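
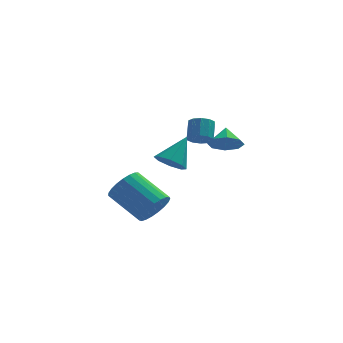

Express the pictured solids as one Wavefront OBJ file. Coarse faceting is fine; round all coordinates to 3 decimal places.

v -0.179 -3.493 2.257
v 0.148 -3.898 2.612
v 0.266 -3.132 3.378
v -0.061 -2.727 3.023
v 0.399 -3.709 2.383
v 0.518 -2.942 3.149
v 0.43 -3.437 2.106
v 0.548 -2.67 2.872
v 0.228 -3.186 1.887
v 0.346 -2.42 2.653
v -0.13 -3.053 1.809
v -0.011 -2.287 2.575
v -0.506 -3.088 1.902
v -0.388 -2.322 2.668
v -0.758 -3.278 2.131
v -0.639 -2.511 2.897
v -0.788 -3.55 2.408
v -0.67 -2.783 3.174
v -0.586 -3.8 2.627
v -0.468 -3.034 3.393
v -0.229 -3.933 2.705
v -0.11 -3.167 3.471
v -1.537 -3.319 0.708
v -1.006 -3.023 0.143
v -0.703 -2.401 1.972
v -1.517 -2.653 0.212
v -2.041 -2.673 0.572
v -2.269 -3.071 1.012
v -2.069 -3.614 1.273
v -1.557 -3.984 1.204
v -1.034 -3.964 0.845
v -0.805 -3.566 0.405
v 1.147 -1.616 1.12
v 2.016 -1.657 1.087
v 1.213 -0.784 1.82
v 1.762 -1.249 0.626
v 1.148 -1.056 0.454
v 0.534 -1.191 0.672
v 0.279 -1.575 1.153
v 0.532 -1.983 1.614
v 1.146 -2.176 1.785
v 1.76 -2.041 1.567
v -2.138 -0.767 -3.517
v -1.379 -0.253 -3.093
v -2.822 0.961 -1.979
v -3.582 0.447 -2.403
v -1.456 -0.027 -3.439
v -2.899 1.187 -2.325
v -1.65 0.072 -3.798
v -3.093 1.285 -2.684
v -1.929 0.025 -4.108
v -3.372 1.238 -2.994
v -2.244 -0.159 -4.316
v -3.687 1.055 -3.203
v -2.541 -0.447 -4.386
v -3.984 0.766 -3.273
v -2.768 -0.791 -4.306
v -4.211 0.422 -3.192
v -2.887 -1.131 -4.089
v -4.33 0.082 -2.975
v -2.876 -1.408 -3.774
v -4.319 -0.194 -2.66
v -2.737 -1.574 -3.413
v -4.18 -0.36 -2.3
v -2.495 -1.6 -3.071
v -3.938 -0.386 -1.957
v -2.191 -1.482 -2.806
v -3.635 -0.269 -1.692
v -1.879 -1.241 -2.664
v -3.322 -0.027 -1.55
v -1.611 -0.917 -2.669
v -3.054 0.296 -1.555
v -1.434 -0.568 -2.821
v -2.877 0.646 -1.707
f 2 1 5
f 2 5 3
f 3 5 6
f 3 6 4
f 5 1 7
f 5 7 6
f 6 7 8
f 6 8 4
f 7 1 9
f 7 9 8
f 8 9 10
f 8 10 4
f 9 1 11
f 9 11 10
f 10 11 12
f 10 12 4
f 11 1 13
f 11 13 12
f 12 13 14
f 12 14 4
f 13 1 15
f 13 15 14
f 14 15 16
f 14 16 4
f 15 1 17
f 15 17 16
f 16 17 18
f 16 18 4
f 17 1 19
f 17 19 18
f 18 19 20
f 18 20 4
f 19 1 21
f 19 21 20
f 20 21 22
f 20 22 4
f 21 1 2
f 21 2 22
f 22 2 3
f 22 3 4
f 24 23 26
f 24 26 25
f 26 23 27
f 26 27 25
f 27 23 28
f 27 28 25
f 28 23 29
f 28 29 25
f 29 23 30
f 29 30 25
f 30 23 31
f 30 31 25
f 31 23 32
f 31 32 25
f 32 23 24
f 32 24 25
f 34 33 36
f 34 36 35
f 36 33 37
f 36 37 35
f 37 33 38
f 37 38 35
f 38 33 39
f 38 39 35
f 39 33 40
f 39 40 35
f 40 33 41
f 40 41 35
f 41 33 42
f 41 42 35
f 42 33 34
f 42 34 35
f 44 43 47
f 44 47 45
f 45 47 48
f 45 48 46
f 47 43 49
f 47 49 48
f 48 49 50
f 48 50 46
f 49 43 51
f 49 51 50
f 50 51 52
f 50 52 46
f 51 43 53
f 51 53 52
f 52 53 54
f 52 54 46
f 53 43 55
f 53 55 54
f 54 55 56
f 54 56 46
f 55 43 57
f 55 57 56
f 56 57 58
f 56 58 46
f 57 43 59
f 57 59 58
f 58 59 60
f 58 60 46
f 59 43 61
f 59 61 60
f 60 61 62
f 60 62 46
f 61 43 63
f 61 63 62
f 62 63 64
f 62 64 46
f 63 43 65
f 63 65 64
f 64 65 66
f 64 66 46
f 65 43 67
f 65 67 66
f 66 67 68
f 66 68 46
f 67 43 69
f 67 69 68
f 68 69 70
f 68 70 46
f 69 43 71
f 69 71 70
f 70 71 72
f 70 72 46
f 71 43 73
f 71 73 72
f 72 73 74
f 72 74 46
f 73 43 44
f 73 44 74
f 74 44 45
f 74 45 46



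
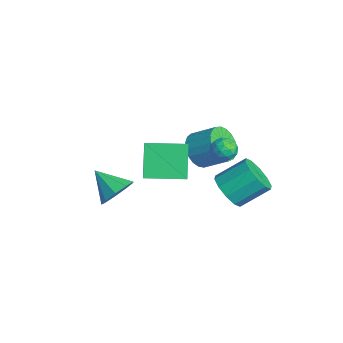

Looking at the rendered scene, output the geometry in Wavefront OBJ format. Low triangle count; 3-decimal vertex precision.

v 1.703 2.495 -1.053
v 2.561 2.169 -0.682
v 2.655 3.539 0.303
v 1.797 3.865 -0.067
v 2.685 2.513 -1.172
v 2.78 3.883 -0.187
v 2.434 2.85 -1.617
v 2.529 4.22 -0.632
v 1.904 3.052 -1.846
v 1.999 4.422 -0.861
v 1.297 3.04 -1.772
v 1.391 4.41 -0.787
v 0.845 2.821 -1.423
v 0.939 4.191 -0.438
v 0.72 2.477 -0.933
v 0.815 3.847 0.052
v 0.971 2.14 -0.488
v 1.066 3.51 0.497
v 1.501 1.938 -0.259
v 1.596 3.308 0.726
v 2.109 1.95 -0.333
v 2.203 3.32 0.652
v -2.612 3.836 -1.234
v -2.034 3.958 -0.85
v -2.126 2.902 -1.67
v -1.548 3.024 -1.286
v -2.147 2.83 -0.97
v -2.447 3.407 -0.7
v -1.713 3.453 -1.82
v -2.013 4.03 -1.55
v -1.478 3.721 -1.212
v -1.746 3.336 -0.687
v -2.414 3.524 -1.833
v -2.682 3.139 -1.308
v -2.366 3.979 -1.004
v -1.794 2.881 -1.516
v -2.146 2.767 -1.33
v -1.807 2.838 -1.105
v -2.608 3.656 -0.915
v -2.269 3.727 -0.69
v -2.335 3.064 -0.76
v -1.891 3.133 -1.83
v -1.552 3.204 -1.605
v -2.353 4.022 -1.415
v -2.014 4.093 -1.19
v -1.825 3.796 -1.76
v -1.699 3.911 -0.991
v -1.414 3.362 -1.247
v -1.511 3.614 -1.561
v -1.687 3.954 -1.403
v -1.857 3.685 -0.682
v -1.571 3.136 -0.939
v -1.923 3.022 -0.752
v -2.1 3.361 -0.594
v -1.53 3.545 -0.895
v -2.589 3.724 -1.581
v -2.303 3.175 -1.838
v -2.06 3.499 -1.926
v -2.237 3.838 -1.768
v -2.746 3.498 -1.273
v -2.461 2.949 -1.529
v -2.473 2.906 -1.117
v -2.649 3.246 -0.959
v -2.63 3.315 -1.625
v -0.637 -1.936 -2.107
v -0.183 -1.639 -1.315
v -1.703 -2.744 -1.193
v -0.65 -1.209 -1.481
v -1.112 -1.119 -1.939
v -1.351 -1.411 -2.476
v -1.256 -1.949 -2.841
v -0.871 -2.481 -2.862
v -0.377 -2.758 -2.53
v -0.004 -2.651 -2
v 0.072 -2.209 -1.52
v -3.912 2.745 -2.571
v -3.038 2.493 -3.032
v -2.313 3.502 -2.21
v -3.188 3.755 -1.749
v -3.184 2.802 -3.283
v -2.459 3.812 -2.461
v -3.456 3.102 -3.411
v -2.731 4.111 -2.589
v -3.807 3.339 -3.393
v -3.082 4.349 -2.571
v -4.176 3.474 -3.234
v -3.451 4.484 -2.412
v -4.499 3.483 -2.96
v -3.775 4.493 -2.138
v -4.721 3.365 -2.618
v -3.997 4.374 -1.796
v -4.804 3.139 -2.269
v -4.079 4.148 -1.447
v -4.732 2.845 -1.971
v -4.007 3.855 -1.149
v -4.518 2.534 -1.778
v -3.793 3.544 -0.956
v -4.2 2.26 -1.721
v -3.475 3.269 -0.899
v -3.832 2.069 -1.812
v -3.107 3.078 -0.99
v -3.478 1.995 -2.033
v -2.753 3.005 -1.211
v -3.199 2.051 -2.348
v -2.474 3.061 -1.526
v -3.043 2.227 -2.701
v -2.319 3.237 -1.879
v -2.114 -0.328 -0.085
v -0.645 -0.681 1.099
v -1.608 1.554 -0.153
v -0.138 1.201 1.032
v -1.002 -0.681 -1.572
v 0.468 -1.034 -0.387
v -0.495 1.201 -1.639
v 0.974 0.848 -0.455
f 2 1 5
f 2 5 3
f 3 5 6
f 3 6 4
f 5 1 7
f 5 7 6
f 6 7 8
f 6 8 4
f 7 1 9
f 7 9 8
f 8 9 10
f 8 10 4
f 9 1 11
f 9 11 10
f 10 11 12
f 10 12 4
f 11 1 13
f 11 13 12
f 12 13 14
f 12 14 4
f 13 1 15
f 13 15 14
f 14 15 16
f 14 16 4
f 15 1 17
f 15 17 16
f 16 17 18
f 16 18 4
f 17 1 19
f 17 19 18
f 18 19 20
f 18 20 4
f 19 1 21
f 19 21 20
f 20 21 22
f 20 22 4
f 21 1 2
f 21 2 22
f 22 2 3
f 22 3 4
f 23 60 39
f 60 34 63
f 39 63 28
f 60 63 39
f 23 39 35
f 39 28 40
f 35 40 24
f 39 40 35
f 23 35 44
f 35 24 45
f 44 45 30
f 35 45 44
f 23 44 56
f 44 30 59
f 56 59 33
f 44 59 56
f 23 56 60
f 56 33 64
f 60 64 34
f 56 64 60
f 24 40 51
f 40 28 54
f 51 54 32
f 40 54 51
f 28 63 41
f 63 34 62
f 41 62 27
f 63 62 41
f 34 64 61
f 64 33 57
f 61 57 25
f 64 57 61
f 33 59 58
f 59 30 46
f 58 46 29
f 59 46 58
f 30 45 50
f 45 24 47
f 50 47 31
f 45 47 50
f 26 52 38
f 52 32 53
f 38 53 27
f 52 53 38
f 26 38 36
f 38 27 37
f 36 37 25
f 38 37 36
f 26 36 43
f 36 25 42
f 43 42 29
f 36 42 43
f 26 43 48
f 43 29 49
f 48 49 31
f 43 49 48
f 26 48 52
f 48 31 55
f 52 55 32
f 48 55 52
f 27 53 41
f 53 32 54
f 41 54 28
f 53 54 41
f 25 37 61
f 37 27 62
f 61 62 34
f 37 62 61
f 29 42 58
f 42 25 57
f 58 57 33
f 42 57 58
f 31 49 50
f 49 29 46
f 50 46 30
f 49 46 50
f 32 55 51
f 55 31 47
f 51 47 24
f 55 47 51
f 66 65 68
f 66 68 67
f 68 65 69
f 68 69 67
f 69 65 70
f 69 70 67
f 70 65 71
f 70 71 67
f 71 65 72
f 71 72 67
f 72 65 73
f 72 73 67
f 73 65 74
f 73 74 67
f 74 65 75
f 74 75 67
f 75 65 66
f 75 66 67
f 77 76 80
f 77 80 78
f 78 80 81
f 78 81 79
f 80 76 82
f 80 82 81
f 81 82 83
f 81 83 79
f 82 76 84
f 82 84 83
f 83 84 85
f 83 85 79
f 84 76 86
f 84 86 85
f 85 86 87
f 85 87 79
f 86 76 88
f 86 88 87
f 87 88 89
f 87 89 79
f 88 76 90
f 88 90 89
f 89 90 91
f 89 91 79
f 90 76 92
f 90 92 91
f 91 92 93
f 91 93 79
f 92 76 94
f 92 94 93
f 93 94 95
f 93 95 79
f 94 76 96
f 94 96 95
f 95 96 97
f 95 97 79
f 96 76 98
f 96 98 97
f 97 98 99
f 97 99 79
f 98 76 100
f 98 100 99
f 99 100 101
f 99 101 79
f 100 76 102
f 100 102 101
f 101 102 103
f 101 103 79
f 102 76 104
f 102 104 103
f 103 104 105
f 103 105 79
f 104 76 106
f 104 106 105
f 105 106 107
f 105 107 79
f 106 76 77
f 106 77 107
f 107 77 78
f 107 78 79
f 109 111 108
f 112 109 108
f 108 111 110
f 110 112 108
f 109 115 111
f 113 109 112
f 113 115 109
f 111 115 110
f 114 112 110
f 110 115 114
f 114 113 112
f 115 113 114



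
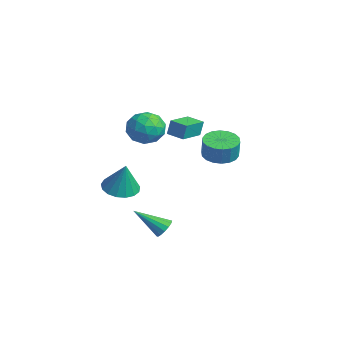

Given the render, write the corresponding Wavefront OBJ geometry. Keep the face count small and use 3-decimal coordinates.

v 1.407 0.319 3.147
v 1.401 0.516 4.004
v 2.232 0.799 3.042
v 2.226 0.996 3.9
v 2.174 -0.936 3.44
v 2.168 -0.739 4.298
v 2.999 -0.456 3.336
v 2.993 -0.259 4.193
v -0.37 -0.905 2.564
v 0.643 -0.633 2.4
v 0.117 -1.947 3.84
v 1.13 -1.675 3.676
v 0.447 -0.965 4.074
v 0.146 -0.321 3.285
v 0.614 -2.259 2.955
v 0.313 -1.615 2.166
v 1.251 -1.469 2.642
v 1.148 -0.67 3.333
v -0.388 -1.91 2.907
v -0.491 -1.111 3.598
v 0.094 -0.678 2.37
v 0.666 -1.902 3.87
v 0.265 -1.486 4.104
v 0.86 -1.325 4.008
v -0.198 -0.495 2.89
v 0.397 -0.334 2.794
v 0.282 -0.53 3.778
v 0.363 -2.246 3.446
v 0.958 -2.085 3.35
v -0.1 -1.255 2.232
v 0.495 -1.094 2.136
v 0.478 -2.05 2.462
v 1.047 -1.009 2.415
v 1.333 -1.621 3.166
v 1.03 -1.964 2.742
v 0.853 -1.586 2.278
v 0.986 -0.539 2.822
v 1.272 -1.151 3.572
v 0.871 -0.735 3.806
v 0.694 -0.356 3.342
v 1.344 -1.031 2.964
v -0.512 -1.429 2.668
v -0.226 -2.041 3.418
v 0.066 -2.224 2.898
v -0.111 -1.845 2.434
v -0.573 -0.959 3.074
v -0.287 -1.571 3.825
v -0.093 -0.994 3.962
v -0.27 -0.616 3.498
v -0.584 -1.549 3.276
v 3.797 -1.792 -2.157
v 4.348 -2.007 -2.009
v 3.003 -3.068 -1.043
v 4.288 -1.783 -1.796
v 4.096 -1.561 -1.678
v 3.824 -1.401 -1.69
v 3.545 -1.346 -1.826
v 3.333 -1.411 -2.051
v 3.245 -1.578 -2.304
v 3.305 -1.802 -2.518
v 3.497 -2.024 -2.635
v 3.77 -2.183 -2.624
v 4.049 -2.238 -2.488
v 4.261 -2.174 -2.263
v 0.156 2.884 0.352
v 1.028 2.553 0.125
v 1.297 2.485 1.262
v 0.424 2.816 1.488
v 1.087 2.976 0.137
v 1.356 2.908 1.273
v 0.961 3.381 0.191
v 1.23 3.312 1.327
v 0.676 3.687 0.277
v 0.945 3.619 1.413
v 0.288 3.835 0.378
v 0.557 3.766 1.514
v -0.126 3.794 0.473
v 0.143 3.725 1.61
v -0.485 3.573 0.545
v -0.216 3.504 1.681
v -0.717 3.215 0.578
v -0.448 3.147 1.715
v -0.776 2.792 0.567
v -0.507 2.724 1.703
v -0.65 2.388 0.513
v -0.381 2.319 1.649
v -0.365 2.081 0.427
v -0.096 2.013 1.563
v 0.023 1.934 0.326
v 0.292 1.865 1.462
v 0.437 1.975 0.23
v 0.706 1.906 1.367
v 0.796 2.196 0.159
v 1.065 2.127 1.295
v 2.302 -3.441 0.36
v 3.152 -3.096 0.078
v 2.818 -3.359 2.02
v 2.896 -2.72 0.14
v 2.503 -2.509 0.251
v 2.065 -2.511 0.388
v 1.68 -2.726 0.519
v 1.438 -3.105 0.613
v 1.394 -3.561 0.649
v 1.558 -3.99 0.619
v 1.892 -4.292 0.53
v 2.32 -4.4 0.402
v 2.744 -4.288 0.264
v 3.066 -3.982 0.149
v 3.214 -3.552 0.082
f 2 4 1
f 5 2 1
f 1 4 3
f 3 5 1
f 2 8 4
f 6 2 5
f 6 8 2
f 4 8 3
f 7 5 3
f 3 8 7
f 7 6 5
f 8 6 7
f 9 46 25
f 46 20 49
f 25 49 14
f 46 49 25
f 9 25 21
f 25 14 26
f 21 26 10
f 25 26 21
f 9 21 30
f 21 10 31
f 30 31 16
f 21 31 30
f 9 30 42
f 30 16 45
f 42 45 19
f 30 45 42
f 9 42 46
f 42 19 50
f 46 50 20
f 42 50 46
f 10 26 37
f 26 14 40
f 37 40 18
f 26 40 37
f 14 49 27
f 49 20 48
f 27 48 13
f 49 48 27
f 20 50 47
f 50 19 43
f 47 43 11
f 50 43 47
f 19 45 44
f 45 16 32
f 44 32 15
f 45 32 44
f 16 31 36
f 31 10 33
f 36 33 17
f 31 33 36
f 12 38 24
f 38 18 39
f 24 39 13
f 38 39 24
f 12 24 22
f 24 13 23
f 22 23 11
f 24 23 22
f 12 22 29
f 22 11 28
f 29 28 15
f 22 28 29
f 12 29 34
f 29 15 35
f 34 35 17
f 29 35 34
f 12 34 38
f 34 17 41
f 38 41 18
f 34 41 38
f 13 39 27
f 39 18 40
f 27 40 14
f 39 40 27
f 11 23 47
f 23 13 48
f 47 48 20
f 23 48 47
f 15 28 44
f 28 11 43
f 44 43 19
f 28 43 44
f 17 35 36
f 35 15 32
f 36 32 16
f 35 32 36
f 18 41 37
f 41 17 33
f 37 33 10
f 41 33 37
f 52 51 54
f 52 54 53
f 54 51 55
f 54 55 53
f 55 51 56
f 55 56 53
f 56 51 57
f 56 57 53
f 57 51 58
f 57 58 53
f 58 51 59
f 58 59 53
f 59 51 60
f 59 60 53
f 60 51 61
f 60 61 53
f 61 51 62
f 61 62 53
f 62 51 63
f 62 63 53
f 63 51 64
f 63 64 53
f 64 51 52
f 64 52 53
f 66 65 69
f 66 69 67
f 67 69 70
f 67 70 68
f 69 65 71
f 69 71 70
f 70 71 72
f 70 72 68
f 71 65 73
f 71 73 72
f 72 73 74
f 72 74 68
f 73 65 75
f 73 75 74
f 74 75 76
f 74 76 68
f 75 65 77
f 75 77 76
f 76 77 78
f 76 78 68
f 77 65 79
f 77 79 78
f 78 79 80
f 78 80 68
f 79 65 81
f 79 81 80
f 80 81 82
f 80 82 68
f 81 65 83
f 81 83 82
f 82 83 84
f 82 84 68
f 83 65 85
f 83 85 84
f 84 85 86
f 84 86 68
f 85 65 87
f 85 87 86
f 86 87 88
f 86 88 68
f 87 65 89
f 87 89 88
f 88 89 90
f 88 90 68
f 89 65 91
f 89 91 90
f 90 91 92
f 90 92 68
f 91 65 93
f 91 93 92
f 92 93 94
f 92 94 68
f 93 65 66
f 93 66 94
f 94 66 67
f 94 67 68
f 96 95 98
f 96 98 97
f 98 95 99
f 98 99 97
f 99 95 100
f 99 100 97
f 100 95 101
f 100 101 97
f 101 95 102
f 101 102 97
f 102 95 103
f 102 103 97
f 103 95 104
f 103 104 97
f 104 95 105
f 104 105 97
f 105 95 106
f 105 106 97
f 106 95 107
f 106 107 97
f 107 95 108
f 107 108 97
f 108 95 109
f 108 109 97
f 109 95 96
f 109 96 97



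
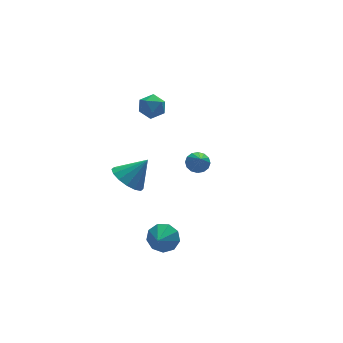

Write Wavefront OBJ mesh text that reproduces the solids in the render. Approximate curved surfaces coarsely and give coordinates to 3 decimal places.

v 0.583 3.745 -2.77
v 1.074 4.041 -2.444
v 0.437 2.995 -1.87
v 0.792 4.209 -2.35
v 0.454 4.252 -2.368
v 0.15 4.16 -2.494
v -0.038 3.956 -2.694
v -0.059 3.696 -2.915
v 0.091 3.449 -3.096
v 0.374 3.281 -3.19
v 0.712 3.237 -3.172
v 1.016 3.33 -3.045
v 1.204 3.533 -2.845
v 1.225 3.793 -2.625
v -1.904 3.59 3.462
v -1.391 3.328 2.923
v -2.869 3.112 2.777
v -2.356 2.85 2.238
v -2.379 2.52 2.954
v -1.783 2.816 3.378
v -2.477 3.624 2.322
v -1.881 3.92 2.746
v -1.746 3.349 2.219
v -1.685 2.666 2.609
v -2.575 3.774 3.091
v -2.514 3.091 3.481
v -3.07 -0.598 -4.156
v -2.362 -0.798 -3.692
v -3.65 -1.322 -3.584
v -2.659 -0.353 -3.43
v -3.148 -0.023 -3.507
v -3.601 0.038 -3.889
v -3.805 -0.199 -4.395
v -3.666 -0.622 -4.79
v -3.248 -1.034 -4.888
v -2.747 -1.242 -4.644
v -2.397 -1.149 -4.171
v -3.559 3.06 -2.269
v -2.793 3.093 -2.958
v -2.461 3.02 -1.051
v -2.9 3.603 -2.845
v -3.183 3.968 -2.578
v -3.566 4.089 -2.229
v -3.948 3.935 -1.89
v -4.225 3.546 -1.653
v -4.324 3.027 -1.581
v -4.218 2.517 -1.693
v -3.935 2.152 -1.96
v -3.551 2.031 -2.31
v -3.169 2.185 -2.648
v -2.892 2.574 -2.886
f 2 1 4
f 2 4 3
f 4 1 5
f 4 5 3
f 5 1 6
f 5 6 3
f 6 1 7
f 6 7 3
f 7 1 8
f 7 8 3
f 8 1 9
f 8 9 3
f 9 1 10
f 9 10 3
f 10 1 11
f 10 11 3
f 11 1 12
f 11 12 3
f 12 1 13
f 12 13 3
f 13 1 14
f 13 14 3
f 14 1 2
f 14 2 3
f 15 26 20
f 15 20 16
f 15 16 22
f 15 22 25
f 15 25 26
f 16 20 24
f 20 26 19
f 26 25 17
f 25 22 21
f 22 16 23
f 18 24 19
f 18 19 17
f 18 17 21
f 18 21 23
f 18 23 24
f 19 24 20
f 17 19 26
f 21 17 25
f 23 21 22
f 24 23 16
f 28 27 30
f 28 30 29
f 30 27 31
f 30 31 29
f 31 27 32
f 31 32 29
f 32 27 33
f 32 33 29
f 33 27 34
f 33 34 29
f 34 27 35
f 34 35 29
f 35 27 36
f 35 36 29
f 36 27 37
f 36 37 29
f 37 27 28
f 37 28 29
f 39 38 41
f 39 41 40
f 41 38 42
f 41 42 40
f 42 38 43
f 42 43 40
f 43 38 44
f 43 44 40
f 44 38 45
f 44 45 40
f 45 38 46
f 45 46 40
f 46 38 47
f 46 47 40
f 47 38 48
f 47 48 40
f 48 38 49
f 48 49 40
f 49 38 50
f 49 50 40
f 50 38 51
f 50 51 40
f 51 38 39
f 51 39 40



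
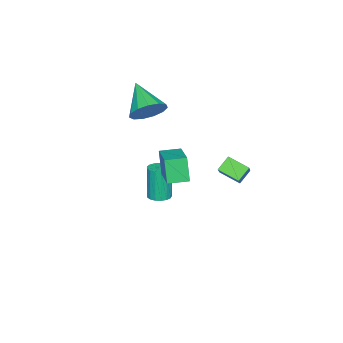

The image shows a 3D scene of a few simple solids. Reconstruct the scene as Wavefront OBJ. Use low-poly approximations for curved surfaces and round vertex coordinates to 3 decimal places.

v -0.089 -0.383 3.388
v 0.724 -0.495 4.01
v -1.111 -1.777 4.472
v 0.397 -0.075 4.242
v -0.085 0.247 4.202
v -0.567 0.369 3.904
v -0.898 0.252 3.442
v -0.973 -0.067 2.962
v -0.766 -0.486 2.618
v -0.345 -0.873 2.518
v 0.157 -1.104 2.694
v 0.581 -1.106 3.09
v 0.793 -0.879 3.581
v 1.813 1.542 0.572
v 1.466 1.175 1.942
v 1.095 2.387 0.617
v 0.748 2.02 1.987
v 3.292 2.76 1.273
v 2.945 2.393 2.643
v 2.574 3.605 1.318
v 2.227 3.238 2.688
v -1.517 2.943 -0.888
v -2.214 3.141 -0.274
v -1.609 4.085 -1.361
v -2.306 4.283 -0.748
v -0.174 3.597 0.428
v -0.871 3.795 1.041
v -0.266 4.739 -0.046
v -0.963 4.937 0.568
v -1.106 -0.397 -3.799
v -0.616 0.014 -3.685
v -0.923 -0.172 -1.687
v -1.414 -0.583 -1.801
v -0.865 0.2 -3.706
v -1.173 0.013 -1.708
v -1.17 0.248 -3.749
v -1.477 0.062 -1.751
v -1.459 0.149 -3.802
v -1.767 -0.037 -1.804
v -1.668 -0.075 -3.855
v -1.976 -0.262 -1.858
v -1.749 -0.373 -3.896
v -2.056 -0.56 -1.898
v -1.682 -0.677 -3.914
v -1.989 -0.863 -1.916
v -1.483 -0.916 -3.905
v -1.79 -1.102 -1.907
v -1.198 -1.036 -3.873
v -1.505 -1.222 -1.875
v -0.892 -1.01 -3.823
v -1.199 -1.196 -1.825
v -0.635 -0.843 -3.768
v -0.942 -1.03 -1.77
v -0.486 -0.574 -3.72
v -0.793 -0.761 -1.722
v -0.479 -0.265 -3.69
v -0.787 -0.451 -1.692
f 2 1 4
f 2 4 3
f 4 1 5
f 4 5 3
f 5 1 6
f 5 6 3
f 6 1 7
f 6 7 3
f 7 1 8
f 7 8 3
f 8 1 9
f 8 9 3
f 9 1 10
f 9 10 3
f 10 1 11
f 10 11 3
f 11 1 12
f 11 12 3
f 12 1 13
f 12 13 3
f 13 1 2
f 13 2 3
f 15 17 14
f 18 15 14
f 14 17 16
f 16 18 14
f 15 21 17
f 19 15 18
f 19 21 15
f 17 21 16
f 20 18 16
f 16 21 20
f 20 19 18
f 21 19 20
f 23 25 22
f 26 23 22
f 22 25 24
f 24 26 22
f 23 29 25
f 27 23 26
f 27 29 23
f 25 29 24
f 28 26 24
f 24 29 28
f 28 27 26
f 29 27 28
f 31 30 34
f 31 34 32
f 32 34 35
f 32 35 33
f 34 30 36
f 34 36 35
f 35 36 37
f 35 37 33
f 36 30 38
f 36 38 37
f 37 38 39
f 37 39 33
f 38 30 40
f 38 40 39
f 39 40 41
f 39 41 33
f 40 30 42
f 40 42 41
f 41 42 43
f 41 43 33
f 42 30 44
f 42 44 43
f 43 44 45
f 43 45 33
f 44 30 46
f 44 46 45
f 45 46 47
f 45 47 33
f 46 30 48
f 46 48 47
f 47 48 49
f 47 49 33
f 48 30 50
f 48 50 49
f 49 50 51
f 49 51 33
f 50 30 52
f 50 52 51
f 51 52 53
f 51 53 33
f 52 30 54
f 52 54 53
f 53 54 55
f 53 55 33
f 54 30 56
f 54 56 55
f 55 56 57
f 55 57 33
f 56 30 31
f 56 31 57
f 57 31 32
f 57 32 33



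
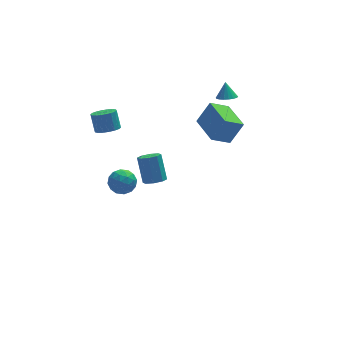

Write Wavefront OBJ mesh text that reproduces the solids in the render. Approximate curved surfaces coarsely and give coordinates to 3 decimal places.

v -0.655 2.64 -3.873
v -0.313 2.129 -3.538
v -0.444 3.029 -2.032
v -0.785 3.54 -2.367
v 0.017 2.503 -3.733
v -0.114 3.403 -2.226
v -0.046 2.957 -4.01
v -0.177 3.857 -2.503
v -0.465 3.226 -4.207
v -0.596 4.126 -2.7
v -0.996 3.151 -4.208
v -1.127 4.051 -2.702
v -1.326 2.777 -4.014
v -1.457 3.677 -2.507
v -1.263 2.323 -3.737
v -1.394 3.223 -2.23
v -0.844 2.054 -3.54
v -0.975 2.954 -2.033
v 3.707 2.596 -1.259
v 2.545 2.373 -0.568
v 3.348 4.644 -1.201
v 2.186 4.421 -0.51
v 4.514 2.699 0.13
v 3.352 2.476 0.821
v 4.155 4.747 0.188
v 2.993 4.524 0.879
v 3.733 3.572 1.976
v 4.34 3.416 2.041
v 3.747 4.028 2.944
v 4.353 3.67 1.921
v 4.243 3.904 1.813
v 4.032 4.072 1.736
v 3.762 4.141 1.708
v 3.486 4.098 1.732
v 3.259 3.95 1.805
v 3.126 3.728 1.911
v 3.113 3.474 2.031
v 3.223 3.24 2.139
v 3.434 3.072 2.216
v 3.704 3.003 2.245
v 3.98 3.046 2.22
v 4.207 3.194 2.148
v -3.303 2.593 1.231
v -2.578 2.741 1.232
v -2.692 3.295 2.29
v -3.417 3.147 2.289
v -2.706 3.003 1.08
v -2.82 3.558 2.138
v -2.953 3.185 0.959
v -3.067 3.739 2.017
v -3.268 3.249 0.891
v -3.382 3.803 1.949
v -3.591 3.183 0.891
v -3.705 3.738 1.949
v -3.857 3.001 0.958
v -3.971 3.555 2.016
v -4.013 2.737 1.079
v -4.127 3.291 2.137
v -4.028 2.445 1.23
v -4.142 2.999 2.288
v -3.9 2.182 1.382
v -4.014 2.737 2.44
v -3.653 2.001 1.503
v -3.767 2.555 2.561
v -3.338 1.937 1.571
v -3.452 2.491 2.629
v -3.015 2.002 1.571
v -3.129 2.557 2.629
v -2.749 2.185 1.504
v -2.863 2.739 2.562
v -2.593 2.449 1.383
v -2.707 3.003 2.441
v -3.57 -2.967 1.977
v -3.348 -3.343 2.672
v -4.172 -4.077 1.568
v -3.95 -4.453 2.263
v -4.509 -3.853 2.282
v -4.137 -3.168 2.535
v -3.383 -4.252 1.705
v -3.011 -3.567 1.958
v -3.232 -4.138 2.503
v -3.929 -3.891 2.86
v -3.591 -3.529 1.38
v -4.288 -3.282 1.737
v -3.406 -3.058 2.36
v -4.114 -4.362 1.88
v -4.443 -4.01 1.891
v -4.312 -4.231 2.299
v -3.87 -2.955 2.28
v -3.74 -3.176 2.688
v -4.422 -3.475 2.459
v -3.78 -4.244 1.552
v -3.65 -4.465 1.96
v -3.208 -3.189 1.941
v -3.077 -3.41 2.349
v -3.098 -3.945 1.781
v -3.208 -3.746 2.67
v -3.562 -4.398 2.429
v -3.228 -4.28 2.102
v -3.009 -3.877 2.25
v -3.617 -3.601 2.879
v -3.971 -4.253 2.639
v -4.3 -3.901 2.65
v -4.081 -3.498 2.799
v -3.549 -4.068 2.78
v -3.549 -3.167 1.601
v -3.903 -3.819 1.361
v -3.439 -3.922 1.441
v -3.22 -3.519 1.59
v -3.958 -3.022 1.811
v -4.312 -3.674 1.57
v -4.511 -3.543 1.99
v -4.292 -3.14 2.138
v -3.971 -3.352 1.46
f 2 1 5
f 2 5 3
f 3 5 6
f 3 6 4
f 5 1 7
f 5 7 6
f 6 7 8
f 6 8 4
f 7 1 9
f 7 9 8
f 8 9 10
f 8 10 4
f 9 1 11
f 9 11 10
f 10 11 12
f 10 12 4
f 11 1 13
f 11 13 12
f 12 13 14
f 12 14 4
f 13 1 15
f 13 15 14
f 14 15 16
f 14 16 4
f 15 1 17
f 15 17 16
f 16 17 18
f 16 18 4
f 17 1 2
f 17 2 18
f 18 2 3
f 18 3 4
f 20 22 19
f 23 20 19
f 19 22 21
f 21 23 19
f 20 26 22
f 24 20 23
f 24 26 20
f 22 26 21
f 25 23 21
f 21 26 25
f 25 24 23
f 26 24 25
f 28 27 30
f 28 30 29
f 30 27 31
f 30 31 29
f 31 27 32
f 31 32 29
f 32 27 33
f 32 33 29
f 33 27 34
f 33 34 29
f 34 27 35
f 34 35 29
f 35 27 36
f 35 36 29
f 36 27 37
f 36 37 29
f 37 27 38
f 37 38 29
f 38 27 39
f 38 39 29
f 39 27 40
f 39 40 29
f 40 27 41
f 40 41 29
f 41 27 42
f 41 42 29
f 42 27 28
f 42 28 29
f 44 43 47
f 44 47 45
f 45 47 48
f 45 48 46
f 47 43 49
f 47 49 48
f 48 49 50
f 48 50 46
f 49 43 51
f 49 51 50
f 50 51 52
f 50 52 46
f 51 43 53
f 51 53 52
f 52 53 54
f 52 54 46
f 53 43 55
f 53 55 54
f 54 55 56
f 54 56 46
f 55 43 57
f 55 57 56
f 56 57 58
f 56 58 46
f 57 43 59
f 57 59 58
f 58 59 60
f 58 60 46
f 59 43 61
f 59 61 60
f 60 61 62
f 60 62 46
f 61 43 63
f 61 63 62
f 62 63 64
f 62 64 46
f 63 43 65
f 63 65 64
f 64 65 66
f 64 66 46
f 65 43 67
f 65 67 66
f 66 67 68
f 66 68 46
f 67 43 69
f 67 69 68
f 68 69 70
f 68 70 46
f 69 43 71
f 69 71 70
f 70 71 72
f 70 72 46
f 71 43 44
f 71 44 72
f 72 44 45
f 72 45 46
f 73 110 89
f 110 84 113
f 89 113 78
f 110 113 89
f 73 89 85
f 89 78 90
f 85 90 74
f 89 90 85
f 73 85 94
f 85 74 95
f 94 95 80
f 85 95 94
f 73 94 106
f 94 80 109
f 106 109 83
f 94 109 106
f 73 106 110
f 106 83 114
f 110 114 84
f 106 114 110
f 74 90 101
f 90 78 104
f 101 104 82
f 90 104 101
f 78 113 91
f 113 84 112
f 91 112 77
f 113 112 91
f 84 114 111
f 114 83 107
f 111 107 75
f 114 107 111
f 83 109 108
f 109 80 96
f 108 96 79
f 109 96 108
f 80 95 100
f 95 74 97
f 100 97 81
f 95 97 100
f 76 102 88
f 102 82 103
f 88 103 77
f 102 103 88
f 76 88 86
f 88 77 87
f 86 87 75
f 88 87 86
f 76 86 93
f 86 75 92
f 93 92 79
f 86 92 93
f 76 93 98
f 93 79 99
f 98 99 81
f 93 99 98
f 76 98 102
f 98 81 105
f 102 105 82
f 98 105 102
f 77 103 91
f 103 82 104
f 91 104 78
f 103 104 91
f 75 87 111
f 87 77 112
f 111 112 84
f 87 112 111
f 79 92 108
f 92 75 107
f 108 107 83
f 92 107 108
f 81 99 100
f 99 79 96
f 100 96 80
f 99 96 100
f 82 105 101
f 105 81 97
f 101 97 74
f 105 97 101



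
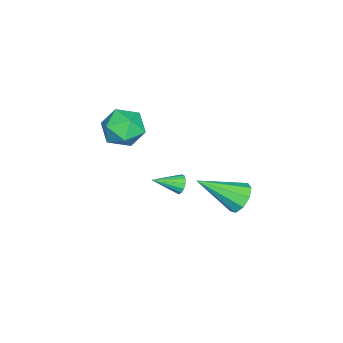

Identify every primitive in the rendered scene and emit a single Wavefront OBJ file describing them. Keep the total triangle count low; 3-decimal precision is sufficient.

v 0.558 -1.805 2.03
v 1.186 -1.832 2.86
v -0.626 -2.628 2.9
v 0.002 -2.655 3.73
v -0.402 -1.75 3.413
v 0.33 -1.241 2.875
v 0.23 -3.219 2.885
v 0.962 -2.71 2.347
v 0.984 -2.706 3.388
v 0.593 -1.798 3.714
v -0.033 -2.662 2.046
v -0.424 -1.754 2.372
v 1.443 3.14 0.724
v 1.82 2.843 0.109
v 2.077 1.48 1.916
v 2.145 3.165 0.385
v 2.142 3.475 0.819
v 1.811 3.628 1.209
v 1.309 3.554 1.372
v 0.869 3.286 1.232
v 0.698 2.95 0.855
v 0.876 2.703 0.416
v 1.319 2.661 0.122
v -0.147 0.099 -0.57
v 0.225 0.153 -0.9
v 0.467 -0.959 -0.05
v 0.296 0.295 -0.695
v 0.248 0.384 -0.457
v 0.095 0.397 -0.249
v -0.124 0.331 -0.128
v -0.348 0.202 -0.124
v -0.519 0.046 -0.241
v -0.59 -0.096 -0.445
v -0.542 -0.185 -0.683
v -0.388 -0.199 -0.891
v -0.17 -0.132 -1.013
v 0.055 -0.003 -1.016
f 1 12 6
f 1 6 2
f 1 2 8
f 1 8 11
f 1 11 12
f 2 6 10
f 6 12 5
f 12 11 3
f 11 8 7
f 8 2 9
f 4 10 5
f 4 5 3
f 4 3 7
f 4 7 9
f 4 9 10
f 5 10 6
f 3 5 12
f 7 3 11
f 9 7 8
f 10 9 2
f 14 13 16
f 14 16 15
f 16 13 17
f 16 17 15
f 17 13 18
f 17 18 15
f 18 13 19
f 18 19 15
f 19 13 20
f 19 20 15
f 20 13 21
f 20 21 15
f 21 13 22
f 21 22 15
f 22 13 23
f 22 23 15
f 23 13 14
f 23 14 15
f 25 24 27
f 25 27 26
f 27 24 28
f 27 28 26
f 28 24 29
f 28 29 26
f 29 24 30
f 29 30 26
f 30 24 31
f 30 31 26
f 31 24 32
f 31 32 26
f 32 24 33
f 32 33 26
f 33 24 34
f 33 34 26
f 34 24 35
f 34 35 26
f 35 24 36
f 35 36 26
f 36 24 37
f 36 37 26
f 37 24 25
f 37 25 26



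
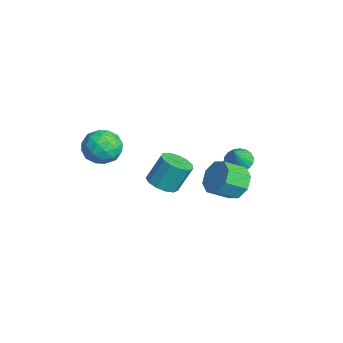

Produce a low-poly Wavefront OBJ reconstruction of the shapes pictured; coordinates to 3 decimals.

v -2.989 -1.749 1.239
v -1.904 -1.777 1.607
v -3.256 -3.463 1.893
v -2.171 -3.491 2.261
v -2.93 -2.797 2.767
v -2.765 -1.738 2.362
v -2.395 -3.502 1.138
v -2.23 -2.443 0.733
v -1.537 -2.861 1.544
v -1.867 -2.425 2.551
v -3.293 -2.815 0.949
v -3.623 -2.379 1.956
v -2.423 -1.612 1.365
v -2.737 -3.628 2.135
v -3.183 -3.22 2.432
v -2.545 -3.236 2.648
v -2.929 -1.589 1.809
v -2.291 -1.606 2.026
v -2.894 -2.205 2.708
v -2.869 -3.634 1.474
v -2.231 -3.651 1.691
v -2.615 -2.004 0.852
v -1.977 -2.02 1.068
v -2.266 -3.035 0.792
v -1.57 -2.266 1.545
v -1.726 -3.274 1.93
v -1.858 -3.28 1.269
v -1.761 -2.657 1.031
v -1.764 -2.01 2.137
v -1.921 -3.017 2.522
v -2.367 -2.609 2.819
v -2.27 -1.987 2.581
v -1.548 -2.647 2.1
v -3.239 -2.223 0.978
v -3.396 -3.23 1.363
v -2.89 -3.253 0.919
v -2.793 -2.631 0.681
v -3.434 -1.966 1.57
v -3.59 -2.974 1.955
v -3.399 -2.583 2.469
v -3.302 -1.96 2.231
v -3.612 -2.593 1.4
v 3.305 2.858 2.158
v 3.795 3.374 2.875
v 3.924 2.219 3.619
v 3.435 1.702 2.902
v 3.03 3.362 2.989
v 3.16 2.206 3.733
v 2.427 3.054 2.617
v 2.557 1.899 3.36
v 2.338 2.631 1.976
v 2.468 1.476 2.719
v 2.816 2.341 1.441
v 2.945 1.186 2.185
v 3.58 2.354 1.327
v 3.71 1.198 2.071
v 4.183 2.661 1.7
v 4.313 1.506 2.443
v 4.272 3.084 2.341
v 4.402 1.929 3.084
v -0.239 -0.059 0.14
v 0.205 0.648 -0.223
v 0.163 1.445 1.278
v -0.281 0.739 1.64
v -0.295 0.743 -0.288
v -0.337 1.54 1.213
v -0.777 0.583 -0.217
v -0.819 1.38 1.284
v -1.088 0.22 -0.032
v -1.13 1.017 1.469
v -1.13 -0.232 0.206
v -1.172 0.565 1.707
v -0.888 -0.629 0.424
v -0.931 0.168 1.925
v -0.441 -0.845 0.551
v -0.483 -0.047 2.052
v 0.071 -0.811 0.548
v 0.028 -0.014 2.049
v 0.484 -0.538 0.415
v 0.442 0.259 1.916
v 0.668 -0.113 0.194
v 0.625 0.684 1.695
v 0.564 0.329 -0.044
v 0.521 1.126 1.457
v -0.3 3.947 1.177
v 0.16 4.576 1.156
v 0.4 3.473 2.343
v -0.104 4.68 1.357
v -0.406 4.638 1.521
v -0.688 4.459 1.618
v -0.893 4.179 1.627
v -0.98 3.853 1.547
v -0.932 3.545 1.393
v -0.759 3.317 1.197
v -0.496 3.213 0.997
v -0.193 3.255 0.832
v 0.089 3.434 0.736
v 0.294 3.714 0.727
v 0.381 4.04 0.807
v 0.333 4.348 0.96
f 1 38 17
f 38 12 41
f 17 41 6
f 38 41 17
f 1 17 13
f 17 6 18
f 13 18 2
f 17 18 13
f 1 13 22
f 13 2 23
f 22 23 8
f 13 23 22
f 1 22 34
f 22 8 37
f 34 37 11
f 22 37 34
f 1 34 38
f 34 11 42
f 38 42 12
f 34 42 38
f 2 18 29
f 18 6 32
f 29 32 10
f 18 32 29
f 6 41 19
f 41 12 40
f 19 40 5
f 41 40 19
f 12 42 39
f 42 11 35
f 39 35 3
f 42 35 39
f 11 37 36
f 37 8 24
f 36 24 7
f 37 24 36
f 8 23 28
f 23 2 25
f 28 25 9
f 23 25 28
f 4 30 16
f 30 10 31
f 16 31 5
f 30 31 16
f 4 16 14
f 16 5 15
f 14 15 3
f 16 15 14
f 4 14 21
f 14 3 20
f 21 20 7
f 14 20 21
f 4 21 26
f 21 7 27
f 26 27 9
f 21 27 26
f 4 26 30
f 26 9 33
f 30 33 10
f 26 33 30
f 5 31 19
f 31 10 32
f 19 32 6
f 31 32 19
f 3 15 39
f 15 5 40
f 39 40 12
f 15 40 39
f 7 20 36
f 20 3 35
f 36 35 11
f 20 35 36
f 9 27 28
f 27 7 24
f 28 24 8
f 27 24 28
f 10 33 29
f 33 9 25
f 29 25 2
f 33 25 29
f 44 43 47
f 44 47 45
f 45 47 48
f 45 48 46
f 47 43 49
f 47 49 48
f 48 49 50
f 48 50 46
f 49 43 51
f 49 51 50
f 50 51 52
f 50 52 46
f 51 43 53
f 51 53 52
f 52 53 54
f 52 54 46
f 53 43 55
f 53 55 54
f 54 55 56
f 54 56 46
f 55 43 57
f 55 57 56
f 56 57 58
f 56 58 46
f 57 43 59
f 57 59 58
f 58 59 60
f 58 60 46
f 59 43 44
f 59 44 60
f 60 44 45
f 60 45 46
f 62 61 65
f 62 65 63
f 63 65 66
f 63 66 64
f 65 61 67
f 65 67 66
f 66 67 68
f 66 68 64
f 67 61 69
f 67 69 68
f 68 69 70
f 68 70 64
f 69 61 71
f 69 71 70
f 70 71 72
f 70 72 64
f 71 61 73
f 71 73 72
f 72 73 74
f 72 74 64
f 73 61 75
f 73 75 74
f 74 75 76
f 74 76 64
f 75 61 77
f 75 77 76
f 76 77 78
f 76 78 64
f 77 61 79
f 77 79 78
f 78 79 80
f 78 80 64
f 79 61 81
f 79 81 80
f 80 81 82
f 80 82 64
f 81 61 83
f 81 83 82
f 82 83 84
f 82 84 64
f 83 61 62
f 83 62 84
f 84 62 63
f 84 63 64
f 86 85 88
f 86 88 87
f 88 85 89
f 88 89 87
f 89 85 90
f 89 90 87
f 90 85 91
f 90 91 87
f 91 85 92
f 91 92 87
f 92 85 93
f 92 93 87
f 93 85 94
f 93 94 87
f 94 85 95
f 94 95 87
f 95 85 96
f 95 96 87
f 96 85 97
f 96 97 87
f 97 85 98
f 97 98 87
f 98 85 99
f 98 99 87
f 99 85 100
f 99 100 87
f 100 85 86
f 100 86 87



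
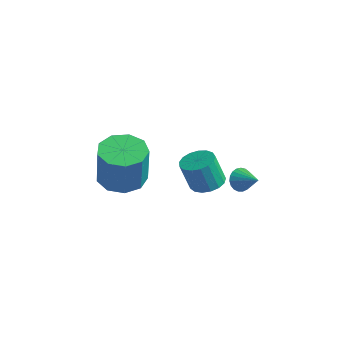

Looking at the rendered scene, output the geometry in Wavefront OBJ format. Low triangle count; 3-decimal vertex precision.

v -1.616 1.378 0.575
v -1.22 0.729 0.45
v -1.429 0.334 1.84
v -1.824 0.982 1.965
v -0.963 0.97 0.557
v -1.171 0.575 1.947
v -0.855 1.304 0.668
v -1.063 0.909 2.058
v -0.921 1.656 0.758
v -1.13 1.261 2.148
v -1.147 1.943 0.806
v -1.356 1.548 2.196
v -1.48 2.101 0.801
v -1.689 1.706 2.191
v -1.844 2.093 0.744
v -2.053 1.698 2.134
v -2.156 1.921 0.649
v -2.364 1.526 2.039
v -2.344 1.625 0.536
v -2.552 1.23 1.926
v -2.365 1.272 0.433
v -2.574 0.877 1.823
v -2.215 0.943 0.362
v -2.423 0.548 1.752
v -1.927 0.714 0.34
v -2.136 0.319 1.73
v -1.568 0.636 0.372
v -1.777 0.241 1.762
v -1.522 3.13 -0.016
v -1.297 2.786 -0.466
v -0.518 3.17 0.456
v -1.263 3.02 -0.557
v -1.275 3.274 -0.555
v -1.329 3.502 -0.459
v -1.416 3.666 -0.286
v -1.522 3.738 -0.067
v -1.628 3.704 0.161
v -1.715 3.571 0.359
v -1.769 3.362 0.491
v -1.781 3.113 0.536
v -1.747 2.866 0.486
v -1.675 2.665 0.349
v -1.576 2.545 0.149
v -1.468 2.526 -0.08
v -1.369 2.611 -0.298
v -3.29 -1.732 1.451
v -2.284 -1.592 1.227
v -1.804 -1.908 3.185
v -2.81 -2.048 3.409
v -2.583 -0.971 1.401
v -2.103 -1.287 3.359
v -3.213 -0.705 1.598
v -2.733 -1.021 3.556
v -3.879 -0.92 1.727
v -3.399 -1.236 3.684
v -4.269 -1.515 1.726
v -3.789 -1.831 3.684
v -4.201 -2.211 1.597
v -3.721 -2.528 3.555
v -3.707 -2.683 1.4
v -3.227 -3 3.357
v -3.017 -2.71 1.226
v -2.538 -3.026 3.184
v -2.455 -2.279 1.158
v -1.976 -2.595 3.116
f 2 1 5
f 2 5 3
f 3 5 6
f 3 6 4
f 5 1 7
f 5 7 6
f 6 7 8
f 6 8 4
f 7 1 9
f 7 9 8
f 8 9 10
f 8 10 4
f 9 1 11
f 9 11 10
f 10 11 12
f 10 12 4
f 11 1 13
f 11 13 12
f 12 13 14
f 12 14 4
f 13 1 15
f 13 15 14
f 14 15 16
f 14 16 4
f 15 1 17
f 15 17 16
f 16 17 18
f 16 18 4
f 17 1 19
f 17 19 18
f 18 19 20
f 18 20 4
f 19 1 21
f 19 21 20
f 20 21 22
f 20 22 4
f 21 1 23
f 21 23 22
f 22 23 24
f 22 24 4
f 23 1 25
f 23 25 24
f 24 25 26
f 24 26 4
f 25 1 27
f 25 27 26
f 26 27 28
f 26 28 4
f 27 1 2
f 27 2 28
f 28 2 3
f 28 3 4
f 30 29 32
f 30 32 31
f 32 29 33
f 32 33 31
f 33 29 34
f 33 34 31
f 34 29 35
f 34 35 31
f 35 29 36
f 35 36 31
f 36 29 37
f 36 37 31
f 37 29 38
f 37 38 31
f 38 29 39
f 38 39 31
f 39 29 40
f 39 40 31
f 40 29 41
f 40 41 31
f 41 29 42
f 41 42 31
f 42 29 43
f 42 43 31
f 43 29 44
f 43 44 31
f 44 29 45
f 44 45 31
f 45 29 30
f 45 30 31
f 47 46 50
f 47 50 48
f 48 50 51
f 48 51 49
f 50 46 52
f 50 52 51
f 51 52 53
f 51 53 49
f 52 46 54
f 52 54 53
f 53 54 55
f 53 55 49
f 54 46 56
f 54 56 55
f 55 56 57
f 55 57 49
f 56 46 58
f 56 58 57
f 57 58 59
f 57 59 49
f 58 46 60
f 58 60 59
f 59 60 61
f 59 61 49
f 60 46 62
f 60 62 61
f 61 62 63
f 61 63 49
f 62 46 64
f 62 64 63
f 63 64 65
f 63 65 49
f 64 46 47
f 64 47 65
f 65 47 48
f 65 48 49



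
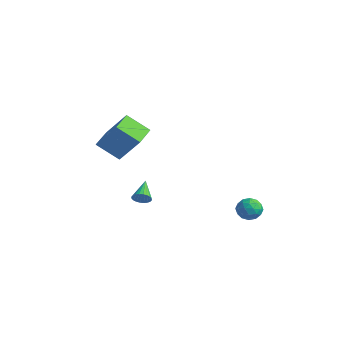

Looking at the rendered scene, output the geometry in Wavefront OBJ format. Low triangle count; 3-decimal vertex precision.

v 3.94 0.994 -1.619
v 4.304 0.418 -1.265
v 2.856 0.582 -1.175
v 3.22 0.006 -0.821
v 3.316 0.728 -0.579
v 3.986 0.983 -0.853
v 3.174 0.017 -1.587
v 3.844 0.272 -1.861
v 3.83 -0.185 -1.245
v 3.918 0.254 -0.622
v 3.242 0.746 -1.818
v 3.33 1.185 -1.195
v 4.217 0.742 -1.481
v 2.943 0.258 -0.959
v 2.999 0.682 -0.817
v 3.213 0.344 -0.608
v 4.031 1.074 -1.239
v 4.244 0.736 -1.031
v 3.664 0.918 -0.627
v 2.916 0.264 -1.409
v 3.129 -0.074 -1.201
v 3.947 0.656 -1.832
v 4.161 0.318 -1.623
v 3.496 0.082 -1.813
v 4.153 0.049 -1.261
v 3.515 -0.193 -1
v 3.488 -0.187 -1.45
v 3.882 -0.037 -1.612
v 4.205 0.307 -0.895
v 3.567 0.065 -0.634
v 3.624 0.49 -0.491
v 4.018 0.639 -0.653
v 3.926 -0.047 -0.883
v 3.593 0.935 -1.806
v 2.955 0.693 -1.545
v 3.142 0.361 -1.787
v 3.536 0.51 -1.949
v 3.645 1.193 -1.44
v 3.007 0.951 -1.179
v 3.278 1.037 -0.828
v 3.672 1.187 -0.99
v 3.234 1.047 -1.557
v -3.664 -4.406 2.065
v -2.435 -3.881 3.672
v -4.569 -3.169 2.352
v -3.341 -2.643 3.959
v -2.739 -3.497 1.061
v -1.511 -2.971 2.668
v -3.645 -2.259 1.348
v -2.416 -1.734 2.955
v -0.507 -3.545 -0.988
v -0.207 -3.636 -0.536
v -1.393 -2.715 -0.232
v -0.111 -3.461 -0.615
v -0.075 -3.3 -0.752
v -0.106 -3.175 -0.924
v -0.197 -3.107 -1.106
v -0.335 -3.106 -1.27
v -0.5 -3.171 -1.391
v -0.666 -3.294 -1.45
v -0.807 -3.455 -1.439
v -0.903 -3.63 -1.36
v -0.939 -3.791 -1.223
v -0.909 -3.916 -1.051
v -0.818 -3.984 -0.869
v -0.679 -3.985 -0.705
v -0.514 -3.919 -0.584
v -0.349 -3.797 -0.525
f 1 38 17
f 38 12 41
f 17 41 6
f 38 41 17
f 1 17 13
f 17 6 18
f 13 18 2
f 17 18 13
f 1 13 22
f 13 2 23
f 22 23 8
f 13 23 22
f 1 22 34
f 22 8 37
f 34 37 11
f 22 37 34
f 1 34 38
f 34 11 42
f 38 42 12
f 34 42 38
f 2 18 29
f 18 6 32
f 29 32 10
f 18 32 29
f 6 41 19
f 41 12 40
f 19 40 5
f 41 40 19
f 12 42 39
f 42 11 35
f 39 35 3
f 42 35 39
f 11 37 36
f 37 8 24
f 36 24 7
f 37 24 36
f 8 23 28
f 23 2 25
f 28 25 9
f 23 25 28
f 4 30 16
f 30 10 31
f 16 31 5
f 30 31 16
f 4 16 14
f 16 5 15
f 14 15 3
f 16 15 14
f 4 14 21
f 14 3 20
f 21 20 7
f 14 20 21
f 4 21 26
f 21 7 27
f 26 27 9
f 21 27 26
f 4 26 30
f 26 9 33
f 30 33 10
f 26 33 30
f 5 31 19
f 31 10 32
f 19 32 6
f 31 32 19
f 3 15 39
f 15 5 40
f 39 40 12
f 15 40 39
f 7 20 36
f 20 3 35
f 36 35 11
f 20 35 36
f 9 27 28
f 27 7 24
f 28 24 8
f 27 24 28
f 10 33 29
f 33 9 25
f 29 25 2
f 33 25 29
f 44 46 43
f 47 44 43
f 43 46 45
f 45 47 43
f 44 50 46
f 48 44 47
f 48 50 44
f 46 50 45
f 49 47 45
f 45 50 49
f 49 48 47
f 50 48 49
f 52 51 54
f 52 54 53
f 54 51 55
f 54 55 53
f 55 51 56
f 55 56 53
f 56 51 57
f 56 57 53
f 57 51 58
f 57 58 53
f 58 51 59
f 58 59 53
f 59 51 60
f 59 60 53
f 60 51 61
f 60 61 53
f 61 51 62
f 61 62 53
f 62 51 63
f 62 63 53
f 63 51 64
f 63 64 53
f 64 51 65
f 64 65 53
f 65 51 66
f 65 66 53
f 66 51 67
f 66 67 53
f 67 51 68
f 67 68 53
f 68 51 52
f 68 52 53



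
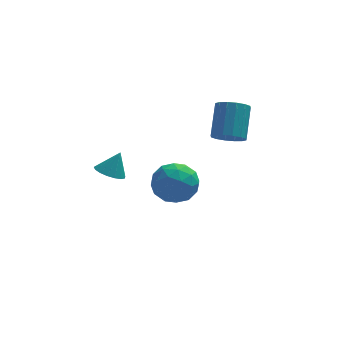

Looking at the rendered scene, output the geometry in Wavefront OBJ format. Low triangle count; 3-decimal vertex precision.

v 0.216 -2.748 -0.105
v 1.147 -2.933 -0.581
v 0.513 -4.047 0.981
v 1.444 -4.232 0.505
v 1.308 -3.349 1.079
v 1.124 -2.546 0.408
v 0.536 -4.434 -0.008
v 0.352 -3.631 -0.679
v 1.345 -3.975 -0.521
v 1.822 -3.304 0.15
v -0.162 -3.676 0.25
v 0.315 -3.005 0.921
v 0.655 -2.727 -0.438
v 1.005 -4.253 0.838
v 0.924 -3.734 1.175
v 1.472 -3.843 0.896
v 0.642 -2.499 0.143
v 1.189 -2.608 -0.137
v 1.283 -2.852 0.839
v 0.471 -4.372 0.537
v 1.018 -4.481 0.257
v 0.188 -3.137 -0.496
v 0.736 -3.246 -0.775
v 0.377 -4.128 -0.439
v 1.319 -3.448 -0.683
v 1.494 -4.211 -0.045
v 0.96 -4.33 -0.346
v 0.852 -3.858 -0.74
v 1.599 -3.054 -0.288
v 1.774 -3.817 0.35
v 1.693 -3.298 0.687
v 1.585 -2.826 0.293
v 1.715 -3.666 -0.253
v -0.114 -3.163 0.05
v 0.061 -3.926 0.688
v 0.075 -4.154 0.107
v -0.033 -3.682 -0.287
v 0.166 -2.769 0.445
v 0.341 -3.532 1.083
v 0.808 -3.122 1.14
v 0.7 -2.65 0.746
v -0.055 -3.314 0.653
v -1.667 1.836 -2.821
v -1.118 2.199 -3.181
v -1.173 2.144 -1.759
v -1.371 2.449 -3.136
v -1.692 2.559 -3.018
v -2.007 2.504 -2.856
v -2.244 2.295 -2.685
v -2.349 1.981 -2.545
v -2.298 1.635 -2.469
v -2.102 1.334 -2.473
v -1.806 1.148 -2.557
v -1.478 1.12 -2.701
v -1.194 1.256 -2.873
v -1.018 1.525 -3.032
v -0.99 1.866 -3.144
v 3.381 0.42 0.139
v 3.993 0.687 -0.264
v 4.291 1.907 0.998
v 3.679 1.64 1.401
v 3.678 0.902 -0.397
v 3.977 2.122 0.864
v 3.284 0.988 -0.387
v 3.582 2.208 0.874
v 2.915 0.921 -0.235
v 3.214 2.141 1.026
v 2.672 0.721 0.016
v 2.97 1.941 1.277
v 2.618 0.44 0.301
v 2.916 1.66 1.562
v 2.769 0.153 0.542
v 3.067 1.373 1.804
v 3.083 -0.062 0.676
v 3.382 1.158 1.937
v 3.478 -0.148 0.666
v 3.776 1.072 1.927
v 3.846 -0.081 0.514
v 4.145 1.139 1.775
v 4.09 0.119 0.263
v 4.388 1.339 1.524
v 4.144 0.4 -0.022
v 4.442 1.62 1.239
f 1 38 17
f 38 12 41
f 17 41 6
f 38 41 17
f 1 17 13
f 17 6 18
f 13 18 2
f 17 18 13
f 1 13 22
f 13 2 23
f 22 23 8
f 13 23 22
f 1 22 34
f 22 8 37
f 34 37 11
f 22 37 34
f 1 34 38
f 34 11 42
f 38 42 12
f 34 42 38
f 2 18 29
f 18 6 32
f 29 32 10
f 18 32 29
f 6 41 19
f 41 12 40
f 19 40 5
f 41 40 19
f 12 42 39
f 42 11 35
f 39 35 3
f 42 35 39
f 11 37 36
f 37 8 24
f 36 24 7
f 37 24 36
f 8 23 28
f 23 2 25
f 28 25 9
f 23 25 28
f 4 30 16
f 30 10 31
f 16 31 5
f 30 31 16
f 4 16 14
f 16 5 15
f 14 15 3
f 16 15 14
f 4 14 21
f 14 3 20
f 21 20 7
f 14 20 21
f 4 21 26
f 21 7 27
f 26 27 9
f 21 27 26
f 4 26 30
f 26 9 33
f 30 33 10
f 26 33 30
f 5 31 19
f 31 10 32
f 19 32 6
f 31 32 19
f 3 15 39
f 15 5 40
f 39 40 12
f 15 40 39
f 7 20 36
f 20 3 35
f 36 35 11
f 20 35 36
f 9 27 28
f 27 7 24
f 28 24 8
f 27 24 28
f 10 33 29
f 33 9 25
f 29 25 2
f 33 25 29
f 44 43 46
f 44 46 45
f 46 43 47
f 46 47 45
f 47 43 48
f 47 48 45
f 48 43 49
f 48 49 45
f 49 43 50
f 49 50 45
f 50 43 51
f 50 51 45
f 51 43 52
f 51 52 45
f 52 43 53
f 52 53 45
f 53 43 54
f 53 54 45
f 54 43 55
f 54 55 45
f 55 43 56
f 55 56 45
f 56 43 57
f 56 57 45
f 57 43 44
f 57 44 45
f 59 58 62
f 59 62 60
f 60 62 63
f 60 63 61
f 62 58 64
f 62 64 63
f 63 64 65
f 63 65 61
f 64 58 66
f 64 66 65
f 65 66 67
f 65 67 61
f 66 58 68
f 66 68 67
f 67 68 69
f 67 69 61
f 68 58 70
f 68 70 69
f 69 70 71
f 69 71 61
f 70 58 72
f 70 72 71
f 71 72 73
f 71 73 61
f 72 58 74
f 72 74 73
f 73 74 75
f 73 75 61
f 74 58 76
f 74 76 75
f 75 76 77
f 75 77 61
f 76 58 78
f 76 78 77
f 77 78 79
f 77 79 61
f 78 58 80
f 78 80 79
f 79 80 81
f 79 81 61
f 80 58 82
f 80 82 81
f 81 82 83
f 81 83 61
f 82 58 59
f 82 59 83
f 83 59 60
f 83 60 61



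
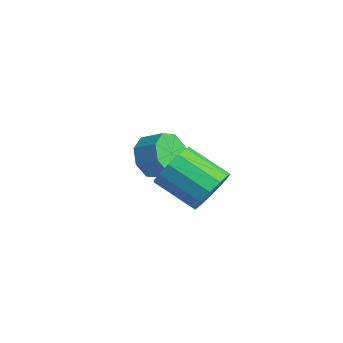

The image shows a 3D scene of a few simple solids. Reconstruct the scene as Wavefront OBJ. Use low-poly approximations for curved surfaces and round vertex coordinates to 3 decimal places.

v -1.069 3.276 0.824
v -0.362 2.679 0.307
v 0.456 3.187 0.838
v -0.251 3.784 1.356
v -0.534 3.368 -0.086
v 0.284 3.876 0.445
v -1.02 4.002 0.054
v -0.202 4.511 0.585
v -1.534 4.211 0.645
v -0.716 4.72 1.177
v -1.776 3.873 1.342
v -0.958 4.381 1.873
v -1.604 3.184 1.735
v -0.786 3.692 2.266
v -1.118 2.549 1.595
v -0.3 3.058 2.126
v -0.604 2.34 1.003
v 0.214 2.849 1.535
v 4.018 2.93 1.916
v 4.596 2.889 2.815
v 3.061 2.028 3.764
v 2.482 2.07 2.864
v 4.306 3.417 2.824
v 2.77 2.557 3.772
v 3.924 3.791 2.544
v 2.388 2.93 3.493
v 3.572 3.891 2.065
v 2.036 3.031 3.014
v 3.361 3.687 1.539
v 1.825 2.826 2.488
v 3.359 3.242 1.132
v 1.823 2.381 2.081
v 3.566 2.698 0.974
v 2.031 1.837 1.922
v 3.917 2.228 1.115
v 2.381 1.367 2.063
v 4.299 1.981 1.51
v 2.764 1.12 2.459
v 4.593 2.036 2.034
v 3.057 1.175 2.983
v 4.703 2.374 2.52
v 3.167 1.513 3.469
f 2 1 5
f 2 5 3
f 3 5 6
f 3 6 4
f 5 1 7
f 5 7 6
f 6 7 8
f 6 8 4
f 7 1 9
f 7 9 8
f 8 9 10
f 8 10 4
f 9 1 11
f 9 11 10
f 10 11 12
f 10 12 4
f 11 1 13
f 11 13 12
f 12 13 14
f 12 14 4
f 13 1 15
f 13 15 14
f 14 15 16
f 14 16 4
f 15 1 17
f 15 17 16
f 16 17 18
f 16 18 4
f 17 1 2
f 17 2 18
f 18 2 3
f 18 3 4
f 20 19 23
f 20 23 21
f 21 23 24
f 21 24 22
f 23 19 25
f 23 25 24
f 24 25 26
f 24 26 22
f 25 19 27
f 25 27 26
f 26 27 28
f 26 28 22
f 27 19 29
f 27 29 28
f 28 29 30
f 28 30 22
f 29 19 31
f 29 31 30
f 30 31 32
f 30 32 22
f 31 19 33
f 31 33 32
f 32 33 34
f 32 34 22
f 33 19 35
f 33 35 34
f 34 35 36
f 34 36 22
f 35 19 37
f 35 37 36
f 36 37 38
f 36 38 22
f 37 19 39
f 37 39 38
f 38 39 40
f 38 40 22
f 39 19 41
f 39 41 40
f 40 41 42
f 40 42 22
f 41 19 20
f 41 20 42
f 42 20 21
f 42 21 22



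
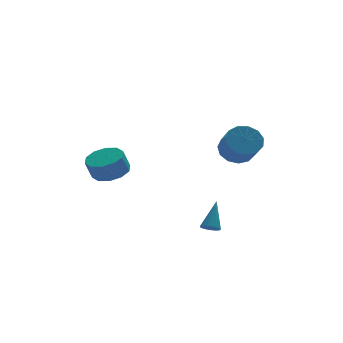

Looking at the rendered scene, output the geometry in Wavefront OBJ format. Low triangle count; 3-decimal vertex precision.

v 3.428 -1.401 2.176
v 3.854 -0.839 2.842
v 3.778 -1.997 3.869
v 3.352 -2.559 3.204
v 3.316 -0.757 2.893
v 3.24 -1.915 3.921
v 2.814 -0.881 2.717
v 2.738 -2.039 3.745
v 2.506 -1.169 2.37
v 2.43 -2.327 3.397
v 2.491 -1.531 1.96
v 2.415 -2.689 2.988
v 2.774 -1.852 1.62
v 2.698 -3.01 2.647
v 3.264 -2.029 1.456
v 3.188 -3.187 2.483
v 3.806 -2.008 1.521
v 3.73 -3.166 2.548
v 4.228 -1.793 1.794
v 4.152 -2.951 2.821
v 4.397 -1.454 2.188
v 4.32 -2.612 3.215
v 4.257 -1.098 2.579
v 4.181 -2.256 3.606
v -1.593 2.913 -0.269
v -0.635 2.755 0.073
v -1.048 2.629 1.172
v -2.007 2.787 0.829
v -0.753 3.38 0.101
v -1.166 3.254 1.199
v -1.193 3.827 -0.013
v -1.606 3.701 1.085
v -1.785 3.924 -0.225
v -2.198 3.798 0.873
v -2.304 3.635 -0.453
v -2.717 3.509 0.645
v -2.552 3.071 -0.612
v -2.965 2.945 0.487
v -2.434 2.446 -0.639
v -2.847 2.32 0.459
v -1.994 1.999 -0.525
v -2.407 1.873 0.573
v -1.402 1.902 -0.313
v -1.815 1.776 0.785
v -0.883 2.191 -0.085
v -1.296 2.065 1.013
v 1.048 -3.875 -1.82
v 1.497 -4.105 -1.896
v 1.712 -3.025 -0.48
v 1.512 -3.903 -2.032
v 1.42 -3.694 -2.119
v 1.244 -3.526 -2.138
v 1.023 -3.439 -2.084
v 0.807 -3.451 -1.969
v 0.647 -3.56 -1.821
v 0.579 -3.741 -1.673
v 0.618 -3.953 -1.558
v 0.756 -4.147 -1.503
v 0.961 -4.279 -1.521
v 1.186 -4.317 -1.608
v 1.379 -4.255 -1.743
f 2 1 5
f 2 5 3
f 3 5 6
f 3 6 4
f 5 1 7
f 5 7 6
f 6 7 8
f 6 8 4
f 7 1 9
f 7 9 8
f 8 9 10
f 8 10 4
f 9 1 11
f 9 11 10
f 10 11 12
f 10 12 4
f 11 1 13
f 11 13 12
f 12 13 14
f 12 14 4
f 13 1 15
f 13 15 14
f 14 15 16
f 14 16 4
f 15 1 17
f 15 17 16
f 16 17 18
f 16 18 4
f 17 1 19
f 17 19 18
f 18 19 20
f 18 20 4
f 19 1 21
f 19 21 20
f 20 21 22
f 20 22 4
f 21 1 23
f 21 23 22
f 22 23 24
f 22 24 4
f 23 1 2
f 23 2 24
f 24 2 3
f 24 3 4
f 26 25 29
f 26 29 27
f 27 29 30
f 27 30 28
f 29 25 31
f 29 31 30
f 30 31 32
f 30 32 28
f 31 25 33
f 31 33 32
f 32 33 34
f 32 34 28
f 33 25 35
f 33 35 34
f 34 35 36
f 34 36 28
f 35 25 37
f 35 37 36
f 36 37 38
f 36 38 28
f 37 25 39
f 37 39 38
f 38 39 40
f 38 40 28
f 39 25 41
f 39 41 40
f 40 41 42
f 40 42 28
f 41 25 43
f 41 43 42
f 42 43 44
f 42 44 28
f 43 25 45
f 43 45 44
f 44 45 46
f 44 46 28
f 45 25 26
f 45 26 46
f 46 26 27
f 46 27 28
f 48 47 50
f 48 50 49
f 50 47 51
f 50 51 49
f 51 47 52
f 51 52 49
f 52 47 53
f 52 53 49
f 53 47 54
f 53 54 49
f 54 47 55
f 54 55 49
f 55 47 56
f 55 56 49
f 56 47 57
f 56 57 49
f 57 47 58
f 57 58 49
f 58 47 59
f 58 59 49
f 59 47 60
f 59 60 49
f 60 47 61
f 60 61 49
f 61 47 48
f 61 48 49



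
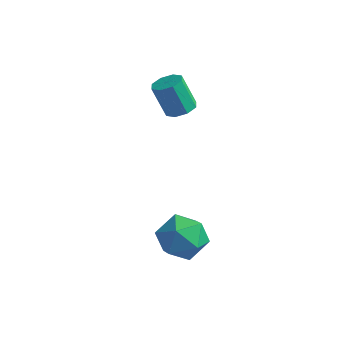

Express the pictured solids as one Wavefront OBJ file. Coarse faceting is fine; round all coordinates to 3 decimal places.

v -1.71 0.617 -0.18
v -1.404 1.118 -0.015
v -1.964 1.045 1.245
v -2.27 0.543 1.08
v -1.824 1.216 -0.195
v -2.383 1.142 1.064
v -2.177 0.963 -0.367
v -2.736 0.889 0.893
v -2.256 0.507 -0.429
v -2.816 0.434 0.831
v -2.016 0.115 -0.345
v -2.576 0.042 0.915
v -1.597 0.018 -0.164
v -2.156 -0.056 1.095
v -1.244 0.271 0.007
v -1.803 0.197 1.267
v -1.164 0.726 0.069
v -1.724 0.653 1.329
v 0.015 -2.548 -2.88
v 0.448 -1.899 -3.537
v 0.552 -3.821 -3.783
v 0.985 -3.172 -4.44
v 1.363 -3.272 -3.499
v 1.032 -2.486 -2.94
v -0.032 -3.234 -4.38
v -0.363 -2.448 -3.821
v 0.419 -2.323 -4.464
v 1.281 -2.346 -3.919
v -0.281 -3.374 -3.401
v 0.581 -3.397 -2.856
f 2 1 5
f 2 5 3
f 3 5 6
f 3 6 4
f 5 1 7
f 5 7 6
f 6 7 8
f 6 8 4
f 7 1 9
f 7 9 8
f 8 9 10
f 8 10 4
f 9 1 11
f 9 11 10
f 10 11 12
f 10 12 4
f 11 1 13
f 11 13 12
f 12 13 14
f 12 14 4
f 13 1 15
f 13 15 14
f 14 15 16
f 14 16 4
f 15 1 17
f 15 17 16
f 16 17 18
f 16 18 4
f 17 1 2
f 17 2 18
f 18 2 3
f 18 3 4
f 19 30 24
f 19 24 20
f 19 20 26
f 19 26 29
f 19 29 30
f 20 24 28
f 24 30 23
f 30 29 21
f 29 26 25
f 26 20 27
f 22 28 23
f 22 23 21
f 22 21 25
f 22 25 27
f 22 27 28
f 23 28 24
f 21 23 30
f 25 21 29
f 27 25 26
f 28 27 20



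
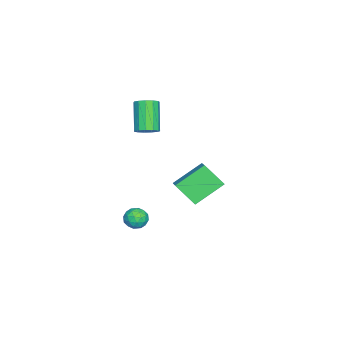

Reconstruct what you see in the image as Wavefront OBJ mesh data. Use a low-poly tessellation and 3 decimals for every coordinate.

v 3.557 0.183 -0.836
v 3.845 -0.202 -1.434
v 2.435 -0.298 -1.066
v 2.723 -0.683 -1.664
v 2.923 -0.879 -0.949
v 3.616 -0.581 -0.807
v 2.664 0.081 -1.693
v 3.357 0.379 -1.551
v 3.293 -0.266 -1.964
v 3.453 -0.859 -1.504
v 2.827 0.359 -0.996
v 2.987 -0.234 -0.536
v 3.799 0.033 -1.115
v 2.481 -0.533 -1.385
v 2.598 -0.647 -0.965
v 2.767 -0.874 -1.316
v 3.665 -0.19 -0.746
v 3.834 -0.417 -1.098
v 3.292 -0.814 -0.813
v 2.446 -0.083 -1.402
v 2.615 -0.31 -1.754
v 3.513 0.374 -1.184
v 3.682 0.147 -1.535
v 2.988 0.314 -1.687
v 3.644 -0.231 -1.778
v 2.985 -0.514 -1.913
v 2.95 -0.064 -1.93
v 3.357 0.11 -1.847
v 3.738 -0.58 -1.507
v 3.079 -0.863 -1.642
v 3.196 -0.977 -1.222
v 3.604 -0.803 -1.139
v 3.414 -0.617 -1.819
v 3.201 0.363 -0.858
v 2.542 0.08 -0.993
v 2.676 0.303 -1.361
v 3.084 0.477 -1.278
v 3.295 0.014 -0.587
v 2.636 -0.269 -0.722
v 2.923 -0.61 -0.653
v 3.33 -0.436 -0.57
v 2.866 0.117 -0.681
v 1.972 4.36 1.94
v 1.802 3.17 3.129
v 3.179 4.86 2.613
v 3.009 3.67 3.802
v 3.151 3.05 0.798
v 2.981 1.86 1.987
v 4.358 3.55 1.471
v 4.188 2.36 2.66
v -3.3 -1.661 1.835
v -2.869 -2.277 2
v -4.149 -2.715 3.71
v -4.58 -2.099 3.545
v -2.694 -1.944 2.217
v -3.974 -2.382 3.926
v -2.712 -1.521 2.312
v -3.992 -1.959 4.021
v -2.916 -1.142 2.256
v -4.196 -1.581 3.965
v -3.242 -0.928 2.066
v -4.523 -1.367 3.776
v -3.587 -0.947 1.803
v -4.867 -1.385 3.513
v -3.841 -1.192 1.551
v -5.121 -1.631 3.26
v -3.922 -1.586 1.388
v -5.203 -2.025 3.098
v -3.807 -2.004 1.368
v -5.087 -2.442 3.077
v -3.53 -2.313 1.496
v -4.81 -2.751 3.205
v -3.18 -2.414 1.732
v -4.46 -2.853 3.441
f 1 38 17
f 38 12 41
f 17 41 6
f 38 41 17
f 1 17 13
f 17 6 18
f 13 18 2
f 17 18 13
f 1 13 22
f 13 2 23
f 22 23 8
f 13 23 22
f 1 22 34
f 22 8 37
f 34 37 11
f 22 37 34
f 1 34 38
f 34 11 42
f 38 42 12
f 34 42 38
f 2 18 29
f 18 6 32
f 29 32 10
f 18 32 29
f 6 41 19
f 41 12 40
f 19 40 5
f 41 40 19
f 12 42 39
f 42 11 35
f 39 35 3
f 42 35 39
f 11 37 36
f 37 8 24
f 36 24 7
f 37 24 36
f 8 23 28
f 23 2 25
f 28 25 9
f 23 25 28
f 4 30 16
f 30 10 31
f 16 31 5
f 30 31 16
f 4 16 14
f 16 5 15
f 14 15 3
f 16 15 14
f 4 14 21
f 14 3 20
f 21 20 7
f 14 20 21
f 4 21 26
f 21 7 27
f 26 27 9
f 21 27 26
f 4 26 30
f 26 9 33
f 30 33 10
f 26 33 30
f 5 31 19
f 31 10 32
f 19 32 6
f 31 32 19
f 3 15 39
f 15 5 40
f 39 40 12
f 15 40 39
f 7 20 36
f 20 3 35
f 36 35 11
f 20 35 36
f 9 27 28
f 27 7 24
f 28 24 8
f 27 24 28
f 10 33 29
f 33 9 25
f 29 25 2
f 33 25 29
f 44 46 43
f 47 44 43
f 43 46 45
f 45 47 43
f 44 50 46
f 48 44 47
f 48 50 44
f 46 50 45
f 49 47 45
f 45 50 49
f 49 48 47
f 50 48 49
f 52 51 55
f 52 55 53
f 53 55 56
f 53 56 54
f 55 51 57
f 55 57 56
f 56 57 58
f 56 58 54
f 57 51 59
f 57 59 58
f 58 59 60
f 58 60 54
f 59 51 61
f 59 61 60
f 60 61 62
f 60 62 54
f 61 51 63
f 61 63 62
f 62 63 64
f 62 64 54
f 63 51 65
f 63 65 64
f 64 65 66
f 64 66 54
f 65 51 67
f 65 67 66
f 66 67 68
f 66 68 54
f 67 51 69
f 67 69 68
f 68 69 70
f 68 70 54
f 69 51 71
f 69 71 70
f 70 71 72
f 70 72 54
f 71 51 73
f 71 73 72
f 72 73 74
f 72 74 54
f 73 51 52
f 73 52 74
f 74 52 53
f 74 53 54



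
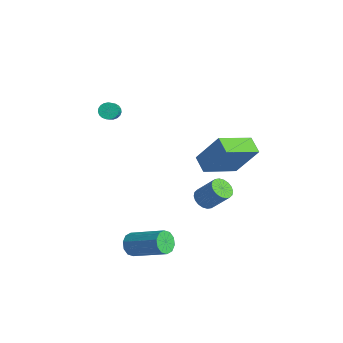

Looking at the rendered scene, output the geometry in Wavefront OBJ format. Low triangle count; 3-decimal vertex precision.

v -3.616 -2.069 2.324
v -3.413 -2.302 1.906
v -2.26 -3.043 2.878
v -2.464 -2.811 3.296
v -3.301 -2.117 1.914
v -2.148 -2.858 2.886
v -3.243 -1.924 1.992
v -2.091 -2.665 2.964
v -3.25 -1.756 2.129
v -2.098 -2.497 3.101
v -3.32 -1.643 2.299
v -2.168 -2.384 3.271
v -3.442 -1.603 2.473
v -2.289 -2.344 3.445
v -3.594 -1.644 2.622
v -2.441 -2.385 3.594
v -3.749 -1.758 2.719
v -2.597 -2.499 3.691
v -3.882 -1.927 2.748
v -2.729 -2.668 3.72
v -3.968 -2.12 2.703
v -2.816 -2.861 3.675
v -3.994 -2.304 2.593
v -2.842 -3.045 3.565
v -3.955 -2.448 2.437
v -2.802 -3.189 3.409
v -3.857 -2.526 2.261
v -2.704 -3.267 3.233
v -3.717 -2.526 2.096
v -2.565 -3.267 3.068
v -3.56 -2.446 1.97
v -2.407 -3.187 2.942
v 1.318 -3.541 -4.084
v 1.724 -3.685 -4.635
v 3.387 -2.703 -3.668
v 2.982 -2.559 -3.116
v 1.537 -3.301 -4.704
v 3.2 -2.319 -3.737
v 1.267 -3.009 -4.535
v 2.93 -2.027 -3.568
v 1.016 -2.92 -4.194
v 2.679 -1.938 -3.227
v 0.88 -3.068 -3.811
v 2.544 -2.086 -2.844
v 0.913 -3.397 -3.532
v 2.576 -2.415 -2.565
v 1.1 -3.781 -3.463
v 2.763 -2.799 -2.496
v 1.37 -4.073 -3.632
v 3.033 -3.091 -2.665
v 1.621 -4.162 -3.973
v 3.284 -3.18 -3.006
v 1.756 -4.014 -4.356
v 3.42 -3.032 -3.389
v -0.317 1.51 -3.609
v 0.258 1.361 -3.939
v 1.073 1.941 -2.781
v 0.497 2.09 -2.451
v 0.196 1.641 -4.036
v 1.01 2.221 -2.877
v 0.032 1.895 -4.047
v 0.846 2.475 -2.889
v -0.201 2.073 -3.972
v 0.613 2.653 -2.814
v -0.458 2.139 -3.826
v 0.357 2.719 -2.667
v -0.686 2.081 -3.636
v 0.129 2.661 -2.478
v -0.841 1.909 -3.441
v -0.027 2.489 -2.283
v -0.893 1.659 -3.279
v -0.078 2.239 -2.121
v -0.83 1.379 -3.183
v -0.016 1.959 -2.024
v -0.666 1.125 -3.171
v 0.148 1.705 -2.013
v -0.433 0.947 -3.246
v 0.381 1.527 -2.088
v -0.177 0.881 -3.393
v 0.638 1.461 -2.234
v 0.051 0.939 -3.582
v 0.866 1.519 -2.424
v 0.207 1.111 -3.777
v 1.021 1.691 -2.619
v 0.361 2.965 -1.511
v 0.521 0.953 -0.74
v -0.582 3.063 -1.06
v -0.422 1.051 -0.289
v 1.302 3.729 0.289
v 1.462 1.717 1.06
v 0.359 3.827 0.74
v 0.519 1.815 1.511
f 2 1 5
f 2 5 3
f 3 5 6
f 3 6 4
f 5 1 7
f 5 7 6
f 6 7 8
f 6 8 4
f 7 1 9
f 7 9 8
f 8 9 10
f 8 10 4
f 9 1 11
f 9 11 10
f 10 11 12
f 10 12 4
f 11 1 13
f 11 13 12
f 12 13 14
f 12 14 4
f 13 1 15
f 13 15 14
f 14 15 16
f 14 16 4
f 15 1 17
f 15 17 16
f 16 17 18
f 16 18 4
f 17 1 19
f 17 19 18
f 18 19 20
f 18 20 4
f 19 1 21
f 19 21 20
f 20 21 22
f 20 22 4
f 21 1 23
f 21 23 22
f 22 23 24
f 22 24 4
f 23 1 25
f 23 25 24
f 24 25 26
f 24 26 4
f 25 1 27
f 25 27 26
f 26 27 28
f 26 28 4
f 27 1 29
f 27 29 28
f 28 29 30
f 28 30 4
f 29 1 31
f 29 31 30
f 30 31 32
f 30 32 4
f 31 1 2
f 31 2 32
f 32 2 3
f 32 3 4
f 34 33 37
f 34 37 35
f 35 37 38
f 35 38 36
f 37 33 39
f 37 39 38
f 38 39 40
f 38 40 36
f 39 33 41
f 39 41 40
f 40 41 42
f 40 42 36
f 41 33 43
f 41 43 42
f 42 43 44
f 42 44 36
f 43 33 45
f 43 45 44
f 44 45 46
f 44 46 36
f 45 33 47
f 45 47 46
f 46 47 48
f 46 48 36
f 47 33 49
f 47 49 48
f 48 49 50
f 48 50 36
f 49 33 51
f 49 51 50
f 50 51 52
f 50 52 36
f 51 33 53
f 51 53 52
f 52 53 54
f 52 54 36
f 53 33 34
f 53 34 54
f 54 34 35
f 54 35 36
f 56 55 59
f 56 59 57
f 57 59 60
f 57 60 58
f 59 55 61
f 59 61 60
f 60 61 62
f 60 62 58
f 61 55 63
f 61 63 62
f 62 63 64
f 62 64 58
f 63 55 65
f 63 65 64
f 64 65 66
f 64 66 58
f 65 55 67
f 65 67 66
f 66 67 68
f 66 68 58
f 67 55 69
f 67 69 68
f 68 69 70
f 68 70 58
f 69 55 71
f 69 71 70
f 70 71 72
f 70 72 58
f 71 55 73
f 71 73 72
f 72 73 74
f 72 74 58
f 73 55 75
f 73 75 74
f 74 75 76
f 74 76 58
f 75 55 77
f 75 77 76
f 76 77 78
f 76 78 58
f 77 55 79
f 77 79 78
f 78 79 80
f 78 80 58
f 79 55 81
f 79 81 80
f 80 81 82
f 80 82 58
f 81 55 83
f 81 83 82
f 82 83 84
f 82 84 58
f 83 55 56
f 83 56 84
f 84 56 57
f 84 57 58
f 86 88 85
f 89 86 85
f 85 88 87
f 87 89 85
f 86 92 88
f 90 86 89
f 90 92 86
f 88 92 87
f 91 89 87
f 87 92 91
f 91 90 89
f 92 90 91



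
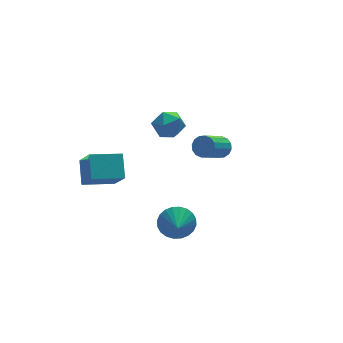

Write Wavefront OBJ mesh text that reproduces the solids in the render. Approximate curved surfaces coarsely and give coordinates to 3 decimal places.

v -1.636 -3.273 -0.083
v -0.749 -3.268 0.439
v -1.964 -4.327 0.483
v -0.987 -3.06 0.687
v -1.324 -2.885 0.818
v -1.709 -2.769 0.812
v -2.083 -2.73 0.669
v -2.388 -2.773 0.412
v -2.58 -2.893 0.079
v -2.627 -3.07 -0.278
v -2.524 -3.279 -0.606
v -2.286 -3.486 -0.854
v -1.949 -3.661 -0.985
v -1.564 -3.777 -0.979
v -1.19 -3.817 -0.836
v -0.884 -3.773 -0.579
v -0.693 -3.654 -0.246
v -0.646 -3.476 0.111
v -4.967 2.625 -0.941
v -4.778 1.363 0.573
v -4.671 3.851 0.044
v -4.482 2.589 1.558
v -3.138 2.471 -1.298
v -2.949 1.209 0.216
v -2.842 3.697 -0.313
v -2.653 2.435 1.201
v -0.52 2.524 3.778
v 0.338 2.124 4.097
v -0.998 1.076 3.243
v -0.14 0.676 3.562
v -0.816 0.999 4.222
v -0.521 1.894 4.553
v -0.139 1.306 2.787
v 0.156 2.201 3.118
v 0.573 1.371 3.485
v 0.155 1.181 4.371
v -0.815 2.019 2.969
v -1.233 1.829 3.855
v 3.396 3.454 -0.89
v 3.85 3.507 -0.321
v 2.518 2.679 0.819
v 2.064 2.626 0.25
v 3.653 3.829 -0.319
v 2.32 3 0.822
v 3.386 4.051 -0.469
v 2.053 3.222 0.671
v 3.122 4.112 -0.733
v 1.789 3.284 0.408
v 2.932 3.998 -1.038
v 1.599 3.169 0.102
v 2.866 3.737 -1.304
v 1.533 2.909 -0.164
v 2.942 3.401 -1.459
v 1.61 2.573 -0.319
v 3.14 3.08 -1.462
v 1.807 2.251 -0.321
v 3.407 2.858 -1.311
v 2.074 2.029 -0.171
v 3.671 2.796 -1.048
v 2.338 1.968 0.093
v 3.861 2.911 -0.742
v 2.528 2.082 0.398
v 3.927 3.171 -0.476
v 2.594 2.343 0.664
f 2 1 4
f 2 4 3
f 4 1 5
f 4 5 3
f 5 1 6
f 5 6 3
f 6 1 7
f 6 7 3
f 7 1 8
f 7 8 3
f 8 1 9
f 8 9 3
f 9 1 10
f 9 10 3
f 10 1 11
f 10 11 3
f 11 1 12
f 11 12 3
f 12 1 13
f 12 13 3
f 13 1 14
f 13 14 3
f 14 1 15
f 14 15 3
f 15 1 16
f 15 16 3
f 16 1 17
f 16 17 3
f 17 1 18
f 17 18 3
f 18 1 2
f 18 2 3
f 20 22 19
f 23 20 19
f 19 22 21
f 21 23 19
f 20 26 22
f 24 20 23
f 24 26 20
f 22 26 21
f 25 23 21
f 21 26 25
f 25 24 23
f 26 24 25
f 27 38 32
f 27 32 28
f 27 28 34
f 27 34 37
f 27 37 38
f 28 32 36
f 32 38 31
f 38 37 29
f 37 34 33
f 34 28 35
f 30 36 31
f 30 31 29
f 30 29 33
f 30 33 35
f 30 35 36
f 31 36 32
f 29 31 38
f 33 29 37
f 35 33 34
f 36 35 28
f 40 39 43
f 40 43 41
f 41 43 44
f 41 44 42
f 43 39 45
f 43 45 44
f 44 45 46
f 44 46 42
f 45 39 47
f 45 47 46
f 46 47 48
f 46 48 42
f 47 39 49
f 47 49 48
f 48 49 50
f 48 50 42
f 49 39 51
f 49 51 50
f 50 51 52
f 50 52 42
f 51 39 53
f 51 53 52
f 52 53 54
f 52 54 42
f 53 39 55
f 53 55 54
f 54 55 56
f 54 56 42
f 55 39 57
f 55 57 56
f 56 57 58
f 56 58 42
f 57 39 59
f 57 59 58
f 58 59 60
f 58 60 42
f 59 39 61
f 59 61 60
f 60 61 62
f 60 62 42
f 61 39 63
f 61 63 62
f 62 63 64
f 62 64 42
f 63 39 40
f 63 40 64
f 64 40 41
f 64 41 42

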